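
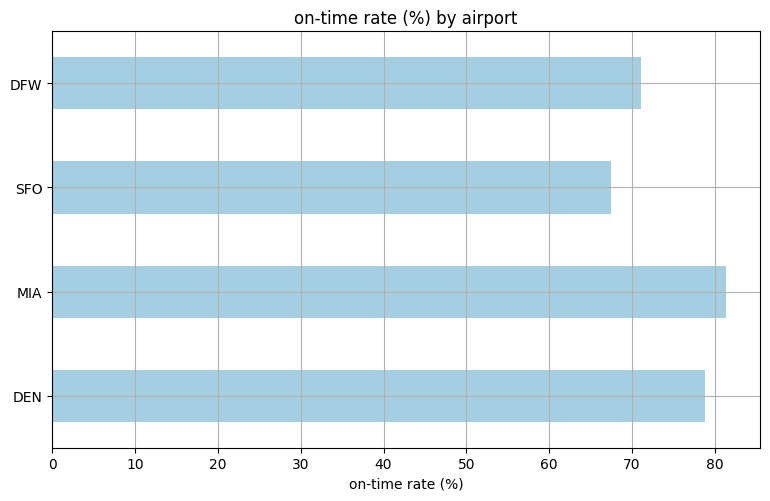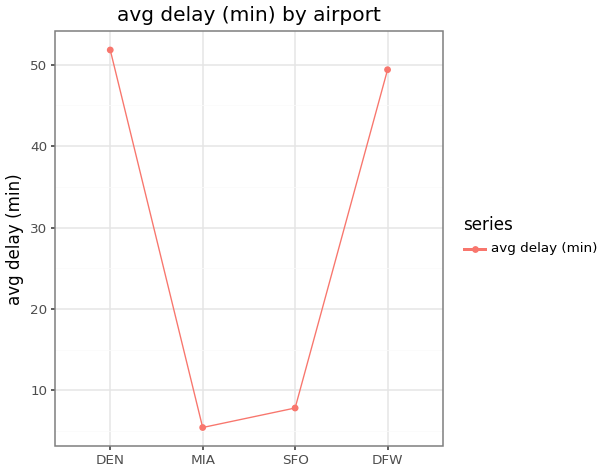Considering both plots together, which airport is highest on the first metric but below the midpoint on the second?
Chart 2 median avg delay (min) ≈ 30; below-median airports: MIA, SFO. Among those, MIA has the highest on-time rate (%) (≈ 80).

MIA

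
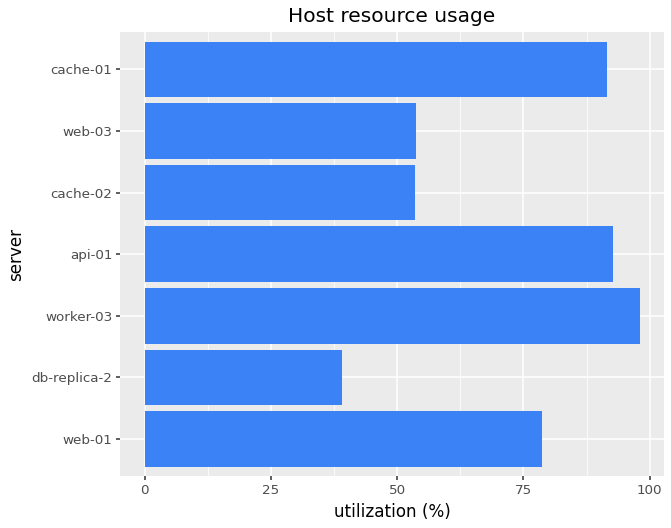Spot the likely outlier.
db-replica-2 ≈ 40; the rest sit between ≈ 50 and ≈ 100.

db-replica-2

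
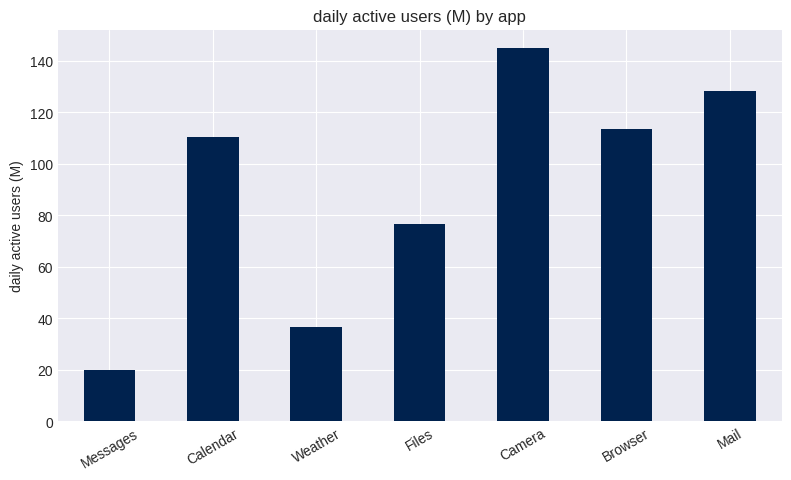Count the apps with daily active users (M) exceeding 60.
5

Above 60: Calendar, Files, Camera, Browser, Mail.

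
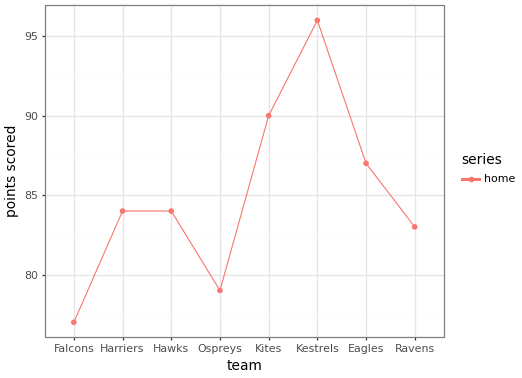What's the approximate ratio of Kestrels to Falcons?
Kestrels ≈ 96, Falcons ≈ 76; 96/76 ≈ 1.26.

≈ 1.26×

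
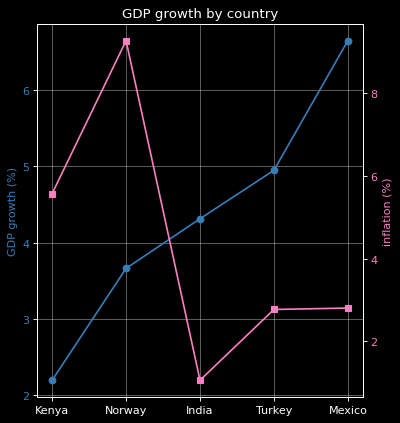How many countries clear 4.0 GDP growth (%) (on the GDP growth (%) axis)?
3

Above 4.0: India, Turkey, Mexico.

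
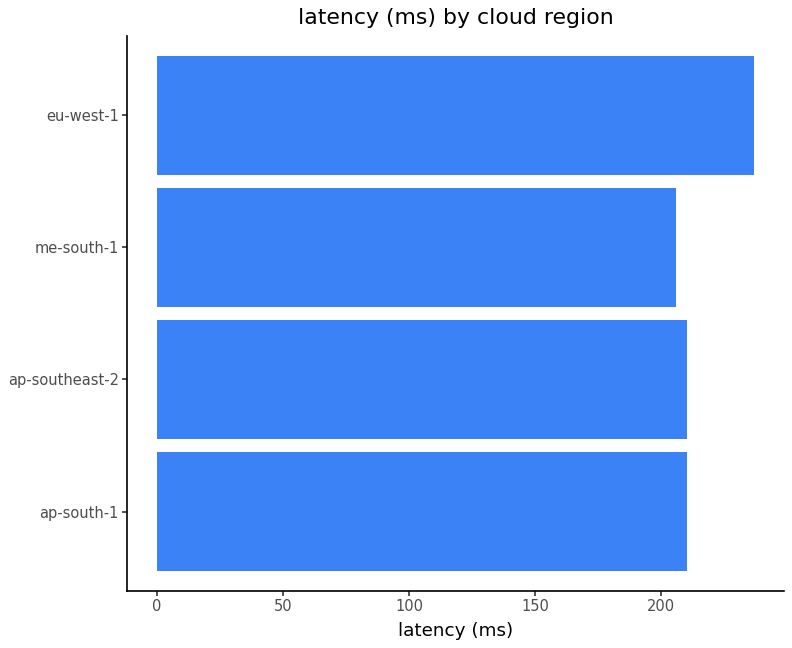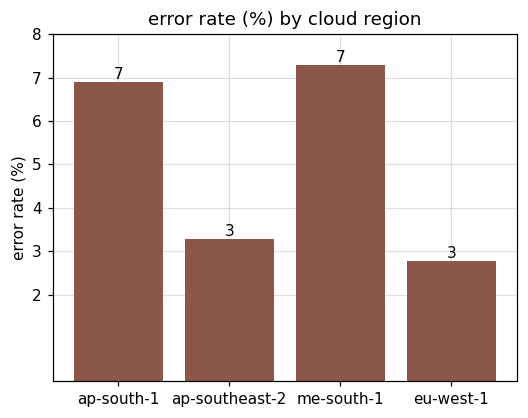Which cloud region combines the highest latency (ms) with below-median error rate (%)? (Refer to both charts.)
Chart 2 median error rate (%) ≈ 5; below-median cloud regions: ap-southeast-2, eu-west-1. Among those, eu-west-1 has the highest latency (ms) (≈ 225).

eu-west-1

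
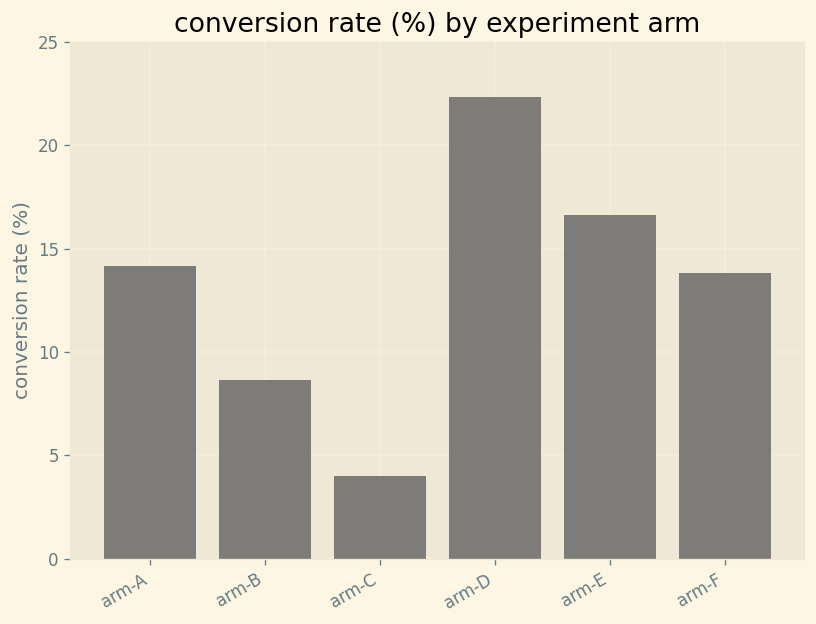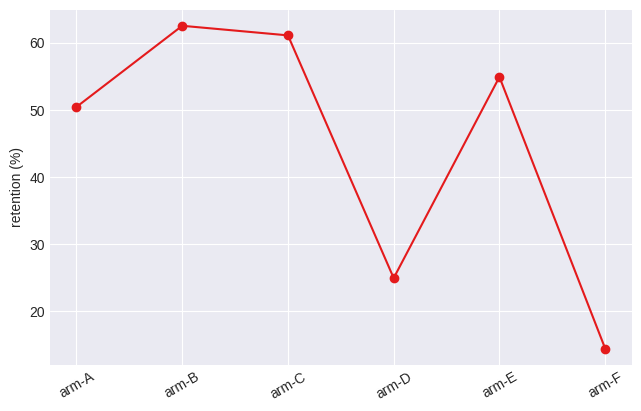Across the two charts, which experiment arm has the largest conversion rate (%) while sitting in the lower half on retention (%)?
Chart 2 median retention (%) ≈ 50; below-median experiment arms: arm-A, arm-D, arm-F. Among those, arm-D has the highest conversion rate (%) (≈ 20).

arm-D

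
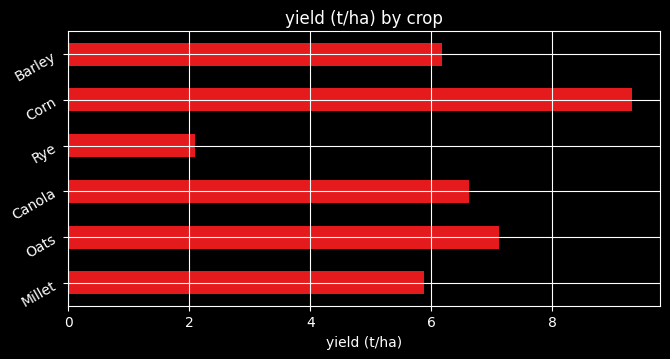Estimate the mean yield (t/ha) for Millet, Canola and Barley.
≈ 6

(6 + 7 + 6) / 3 ≈ 6.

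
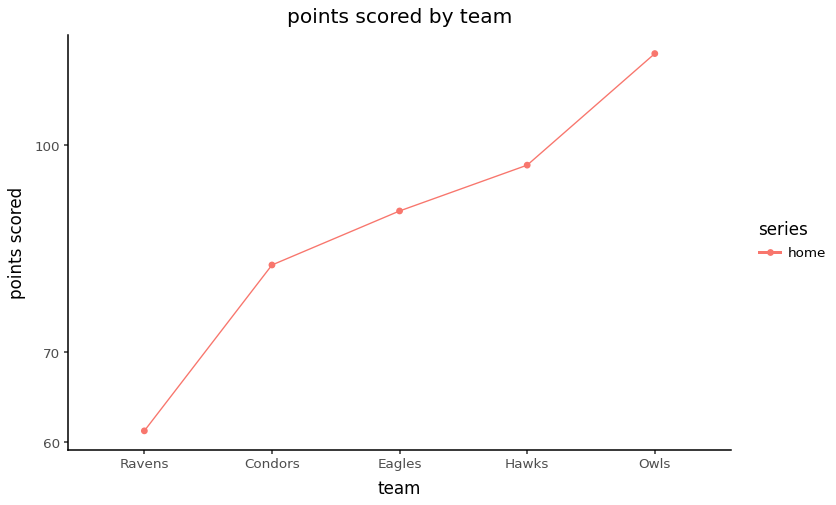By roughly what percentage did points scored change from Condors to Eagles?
Condors ≈ 80, Eagles ≈ 90; (90 − 80) / 80 ≈ +12.5%.

≈ +12.5%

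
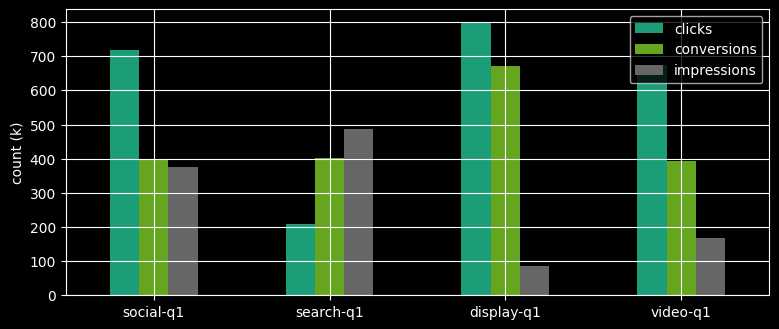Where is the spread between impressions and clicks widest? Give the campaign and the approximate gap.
display-q1, ≈ 700 k

display-q1: impressions ≈ 100, clicks ≈ 800 → gap ≈ 700. Next-largest (video-q1) is only ≈ 500.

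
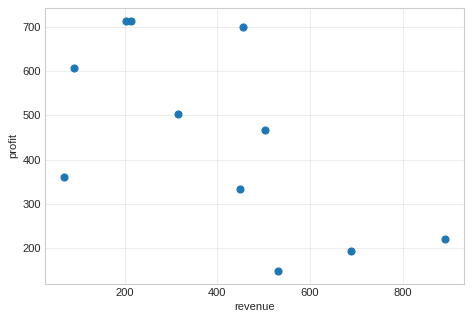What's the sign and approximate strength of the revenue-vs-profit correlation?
Points are negatively correlated; moderate (|r| ≈ 0.6).

negative, moderate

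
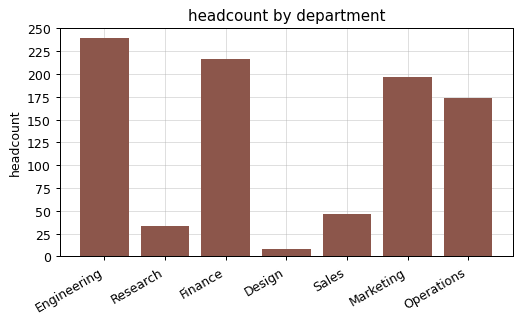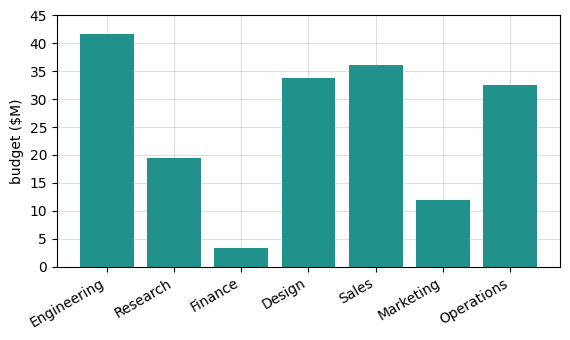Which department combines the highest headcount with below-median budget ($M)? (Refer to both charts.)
Finance

Chart 2 median budget ($M) ≈ 30; below-median departments: Research, Finance, Marketing. Among those, Finance has the highest headcount (≈ 225).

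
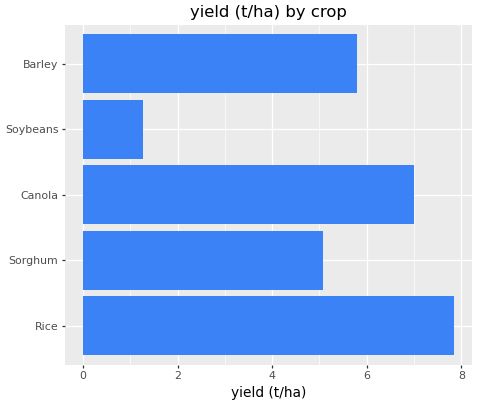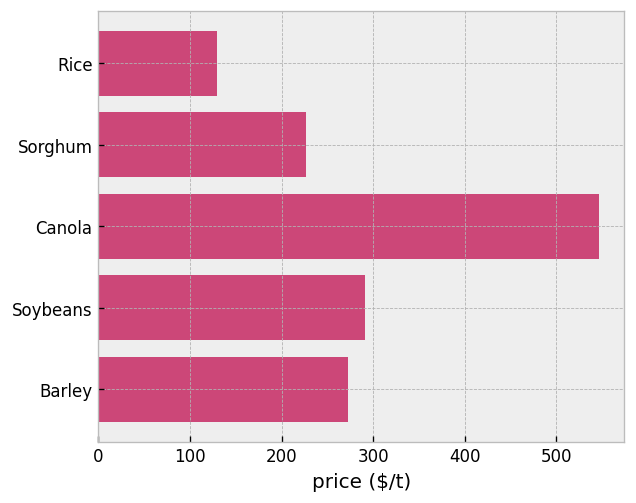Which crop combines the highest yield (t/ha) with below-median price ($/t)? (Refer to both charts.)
Rice

Chart 2 median price ($/t) ≈ 300; below-median crops: Rice, Sorghum. Among those, Rice has the highest yield (t/ha) (≈ 8).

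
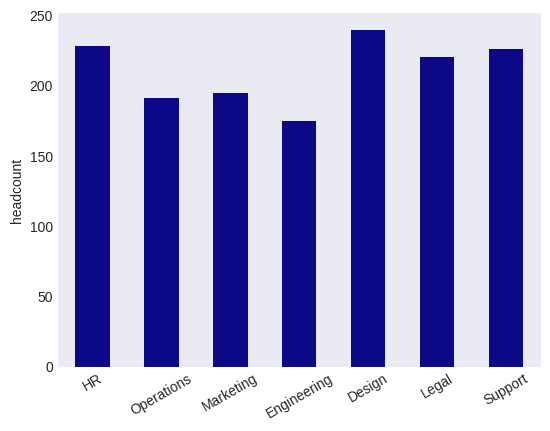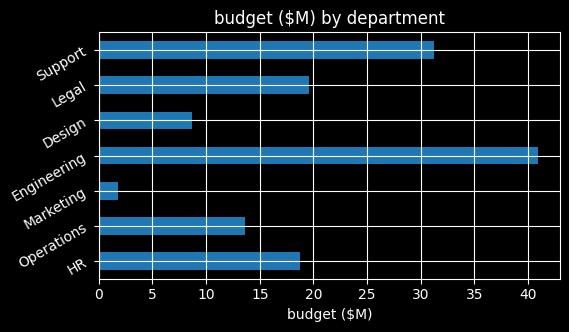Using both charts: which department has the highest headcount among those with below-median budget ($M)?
Chart 2 median budget ($M) ≈ 20; below-median departments: Operations, Marketing, Design. Among those, Design has the highest headcount (≈ 250).

Design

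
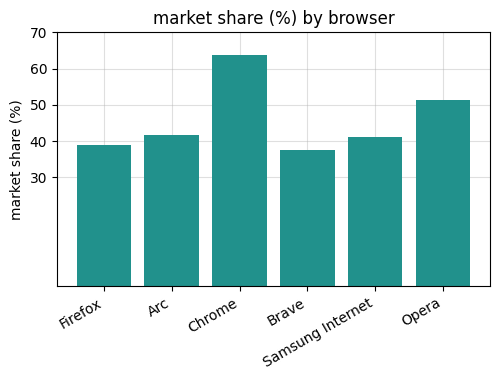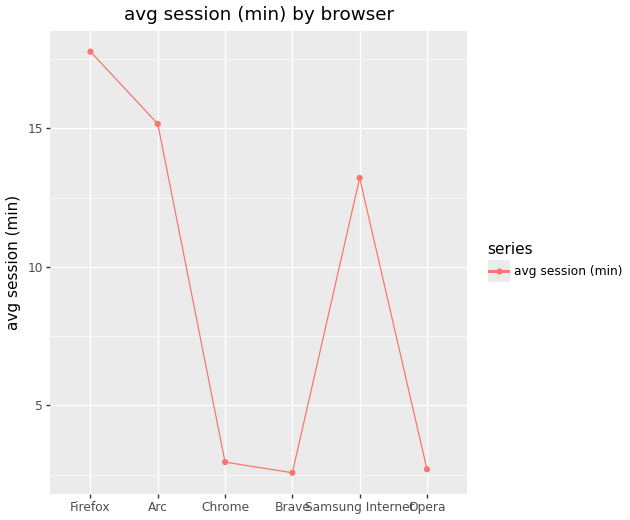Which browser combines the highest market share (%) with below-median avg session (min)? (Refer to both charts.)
Chrome

Chart 2 median avg session (min) ≈ 8; below-median browsers: Chrome, Brave, Opera. Among those, Chrome has the highest market share (%) (≈ 60).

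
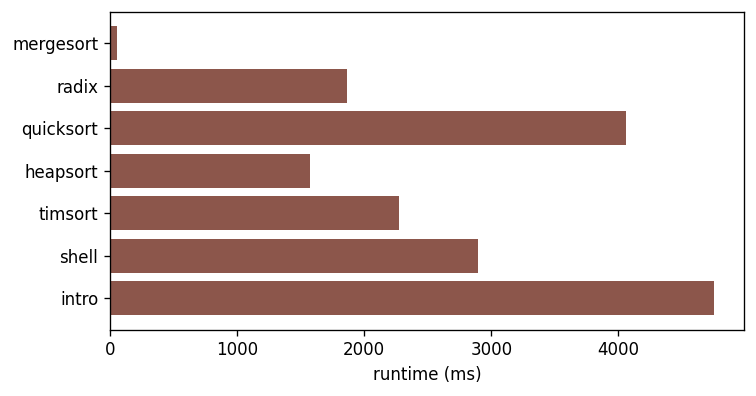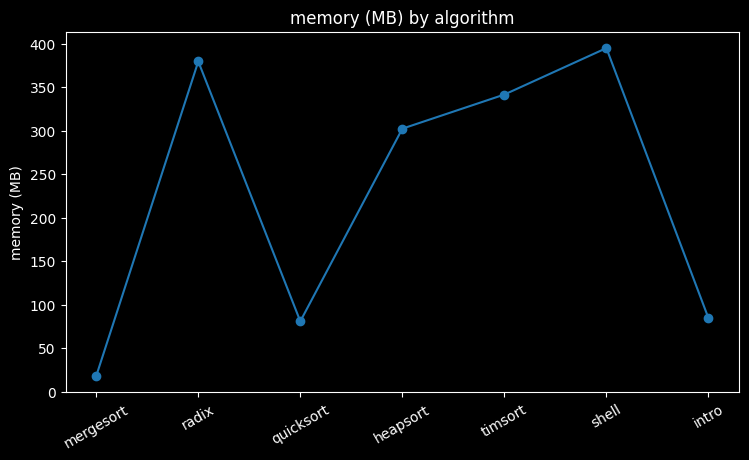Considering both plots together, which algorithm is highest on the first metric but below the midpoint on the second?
Chart 2 median memory (MB) ≈ 300; below-median algorithms: mergesort, quicksort, intro. Among those, intro has the highest runtime (ms) (≈ 4500).

intro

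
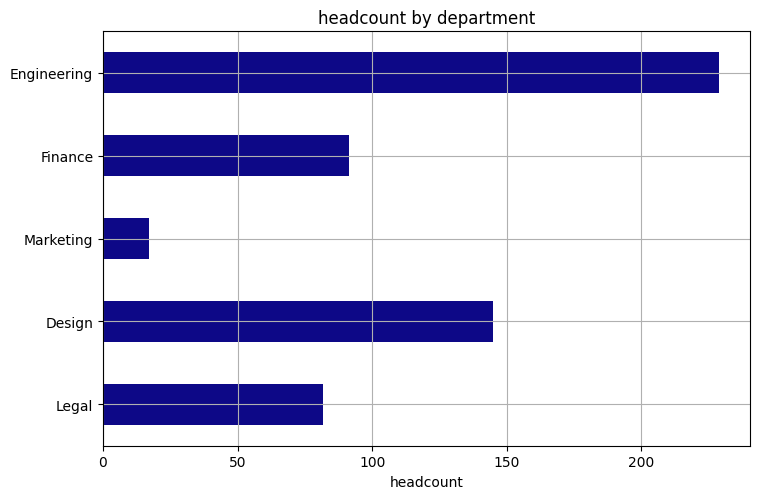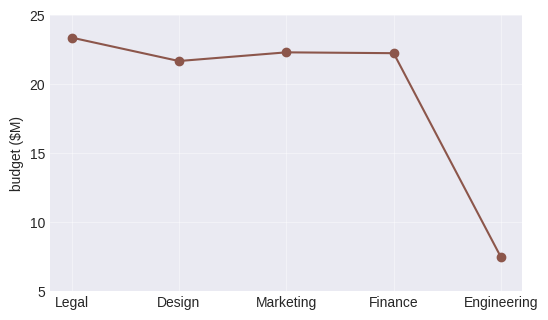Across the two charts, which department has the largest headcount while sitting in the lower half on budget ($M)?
Engineering

Chart 2 median budget ($M) ≈ 20; below-median departments: Design, Engineering. Among those, Engineering has the highest headcount (≈ 225).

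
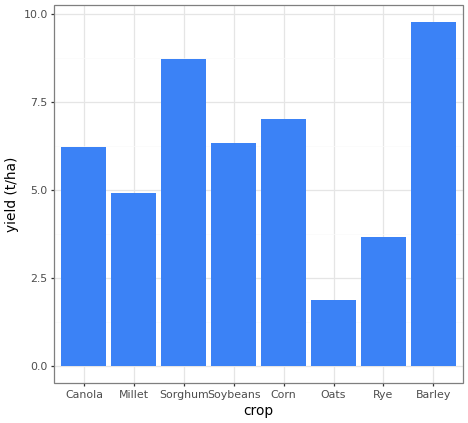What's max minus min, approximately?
Max Barley ≈ 10, min Oats ≈ 2; range ≈ 8.

≈ 8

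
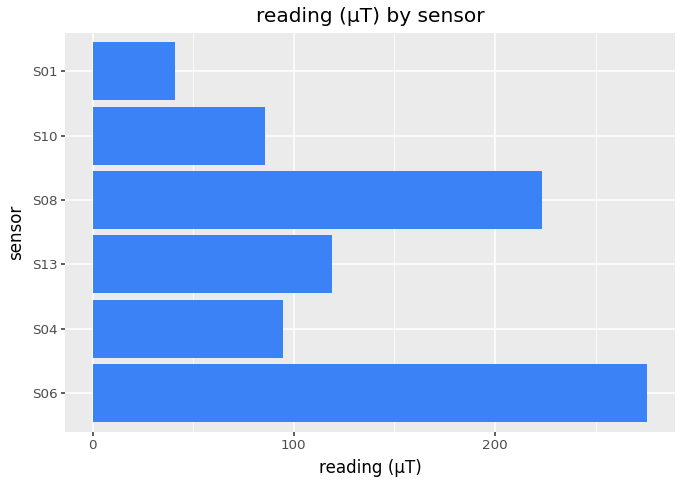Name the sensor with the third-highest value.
S13

Top 4: S06 ≈ 275, S08 ≈ 225, S13 ≈ 125, S04 ≈ 100.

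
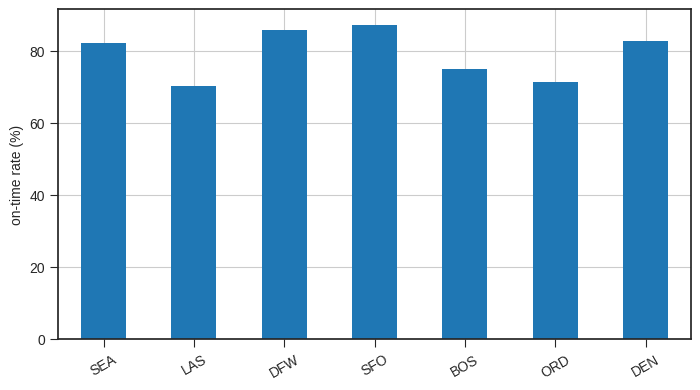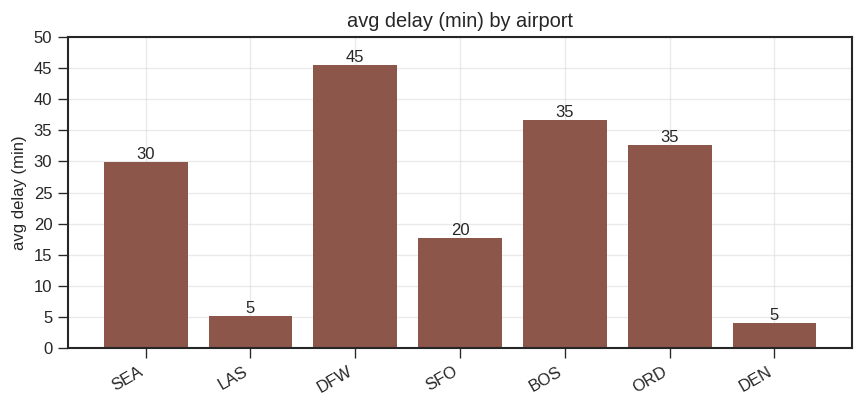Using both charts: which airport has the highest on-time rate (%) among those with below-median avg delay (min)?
Chart 2 median avg delay (min) ≈ 30; below-median airports: LAS, SFO, DEN. Among those, SFO has the highest on-time rate (%) (≈ 90).

SFO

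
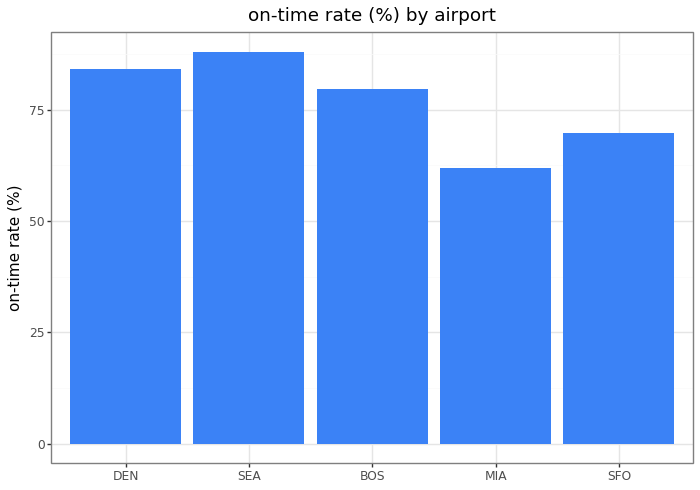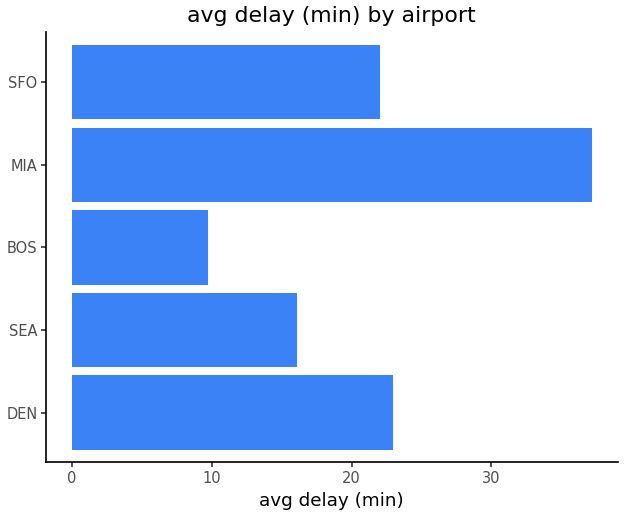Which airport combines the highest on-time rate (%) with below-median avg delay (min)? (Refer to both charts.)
Chart 2 median avg delay (min) ≈ 20; below-median airports: SEA, BOS. Among those, SEA has the highest on-time rate (%) (≈ 90).

SEA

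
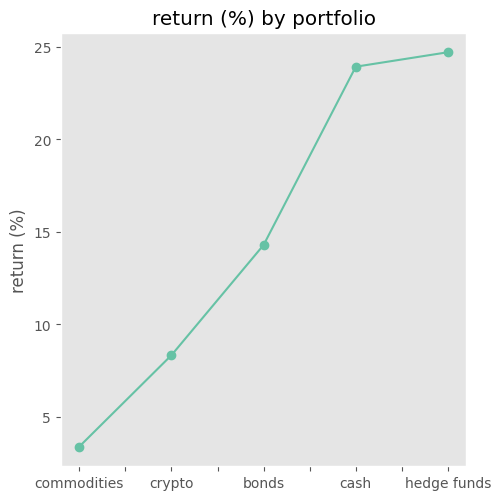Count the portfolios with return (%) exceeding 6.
Above 6: crypto, bonds, cash, hedge funds.

4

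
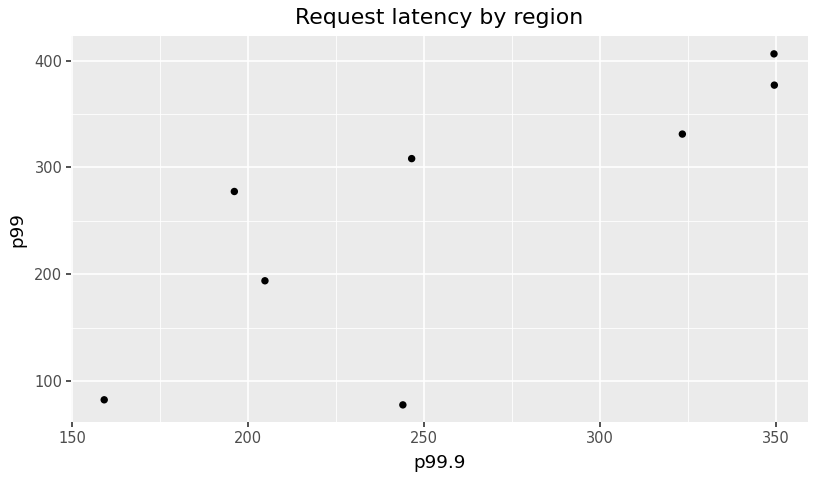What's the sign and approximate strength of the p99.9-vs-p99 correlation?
Points are positively correlated; strong (|r| ≈ 0.8).

positive, strong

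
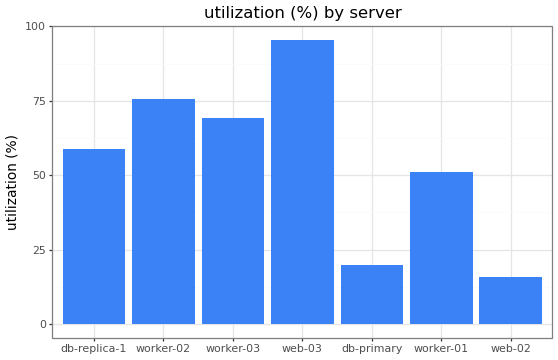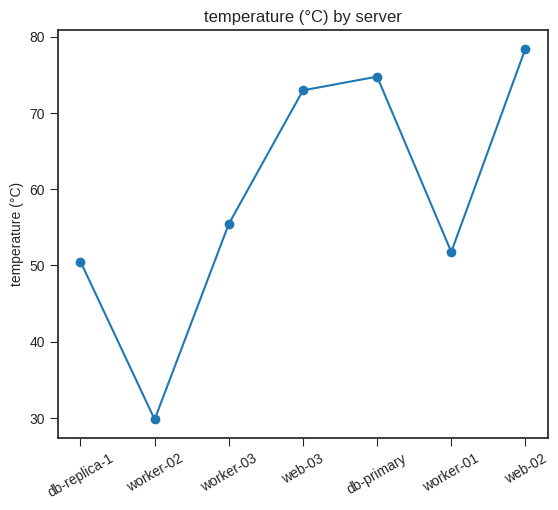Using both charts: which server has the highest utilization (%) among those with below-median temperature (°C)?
worker-02

Chart 2 median temperature (°C) ≈ 60; below-median servers: db-replica-1, worker-02, worker-01. Among those, worker-02 has the highest utilization (%) (≈ 80).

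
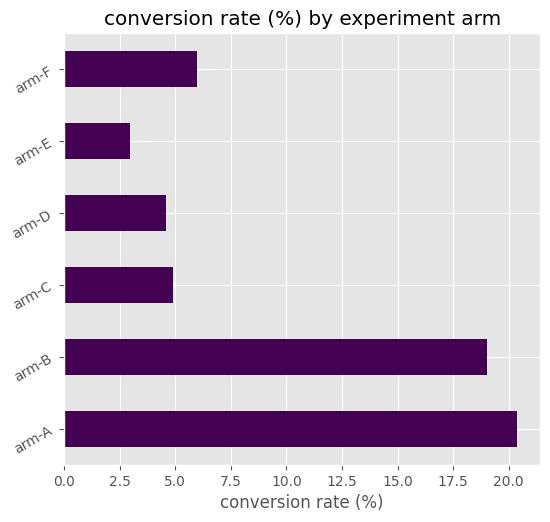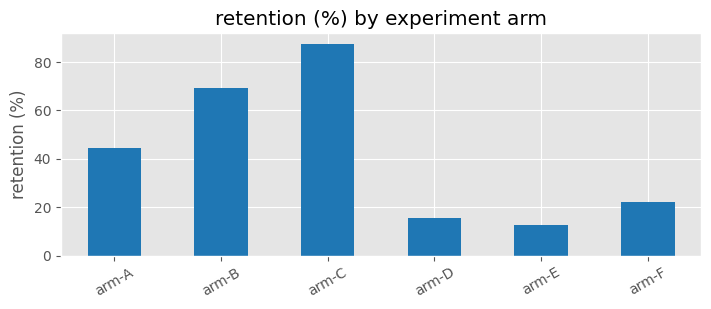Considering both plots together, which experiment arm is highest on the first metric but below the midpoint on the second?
arm-F

Chart 2 median retention (%) ≈ 30; below-median experiment arms: arm-D, arm-E, arm-F. Among those, arm-F has the highest conversion rate (%) (≈ 6).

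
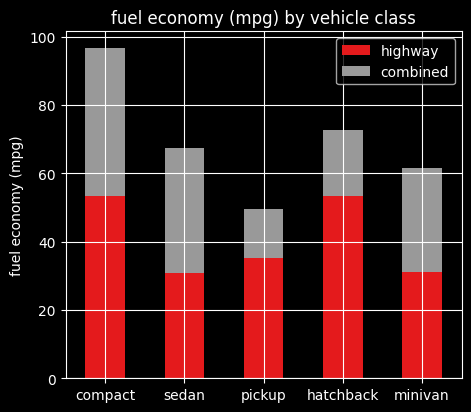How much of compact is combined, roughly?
≈ 50

combined top ≈ 100, bottom ≈ 50; segment ≈ 50.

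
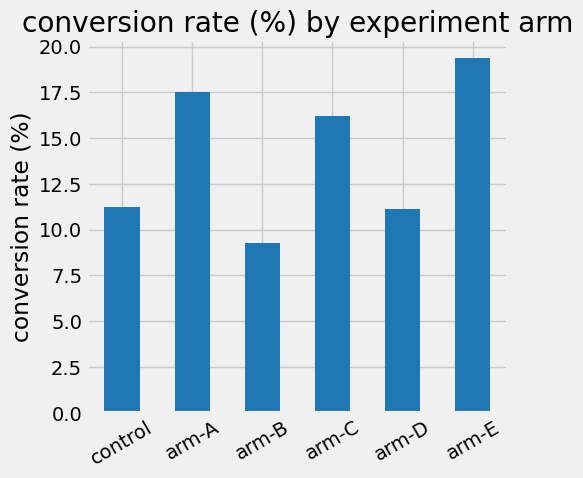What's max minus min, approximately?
Max arm-E ≈ 20, min arm-B ≈ 10; range ≈ 10.

≈ 10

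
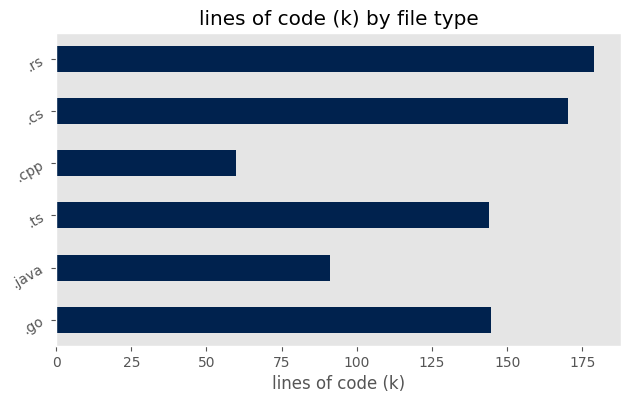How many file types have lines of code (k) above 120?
Above 120: .go, .ts, .cs, .rs.

4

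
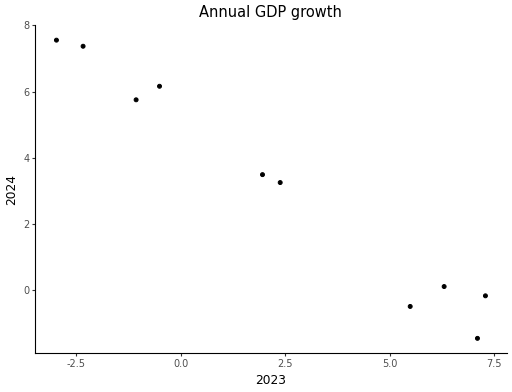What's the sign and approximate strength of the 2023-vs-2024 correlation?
negative, strong

Points are negatively correlated; strong (|r| ≈ 1.0).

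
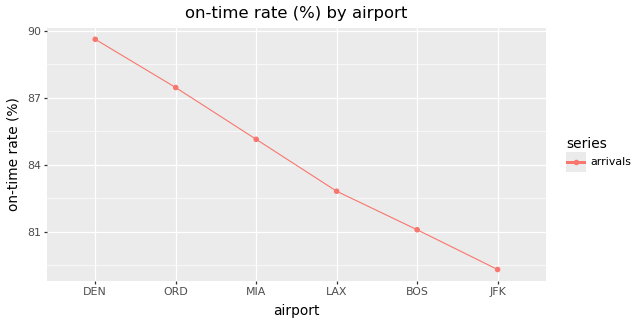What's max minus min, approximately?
≈ 11

Max DEN ≈ 90, min JFK ≈ 79; range ≈ 11.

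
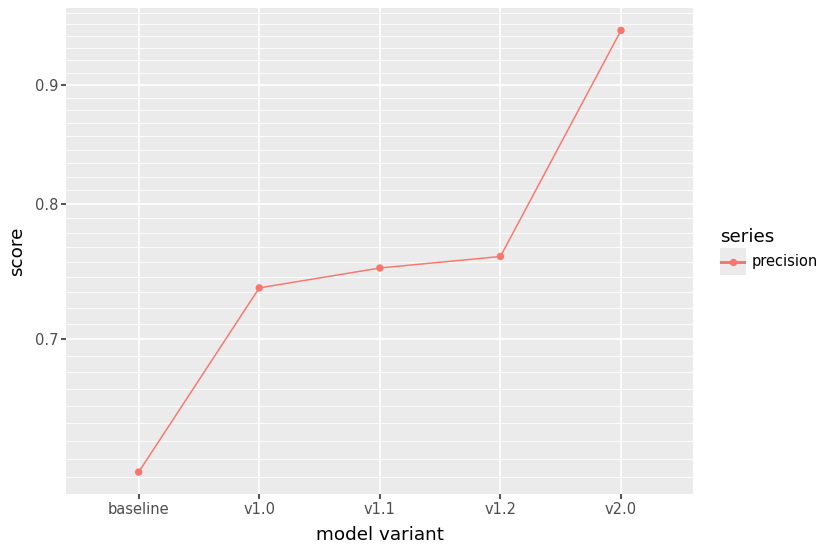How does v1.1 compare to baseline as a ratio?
≈ 1.25×

v1.1 ≈ 0.75, baseline ≈ 0.60; 0.75/0.60 ≈ 1.25.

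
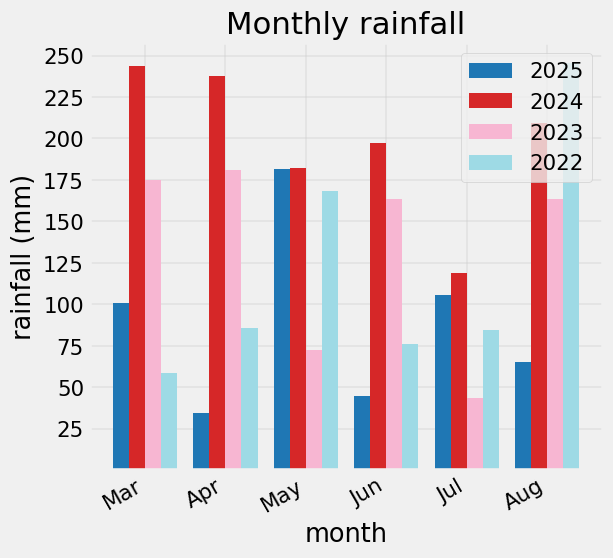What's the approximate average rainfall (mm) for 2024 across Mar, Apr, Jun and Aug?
≈ 225

(250 + 250 + 200 + 200) / 4 ≈ 225.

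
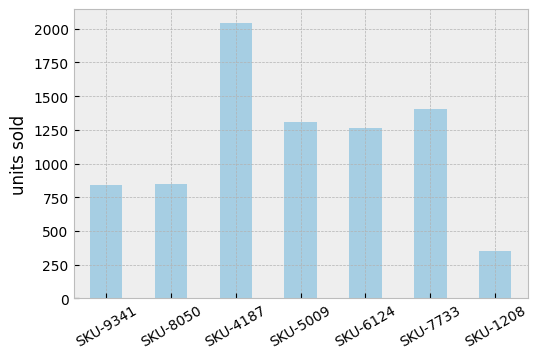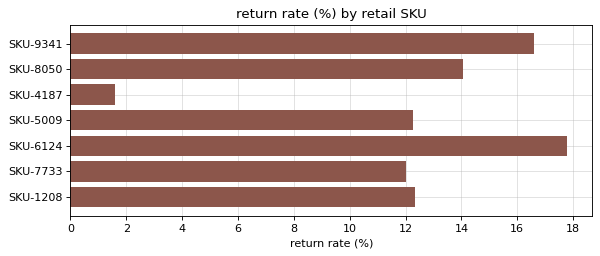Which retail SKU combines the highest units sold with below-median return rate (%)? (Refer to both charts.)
Chart 2 median return rate (%) ≈ 12; below-median retail SKUs: SKU-4187, SKU-5009, SKU-7733. Among those, SKU-4187 has the highest units sold (≈ 2000).

SKU-4187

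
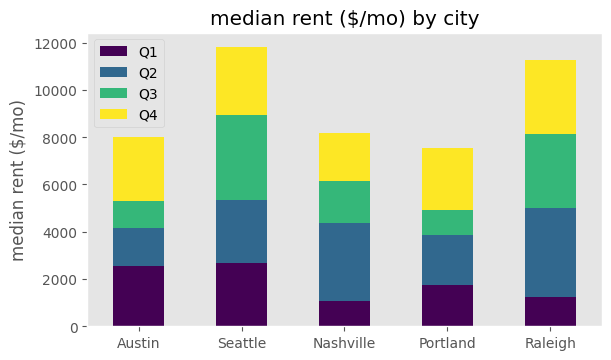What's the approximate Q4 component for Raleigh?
Q4 top ≈ 11000, bottom ≈ 8000; segment ≈ 3000.

≈ 3000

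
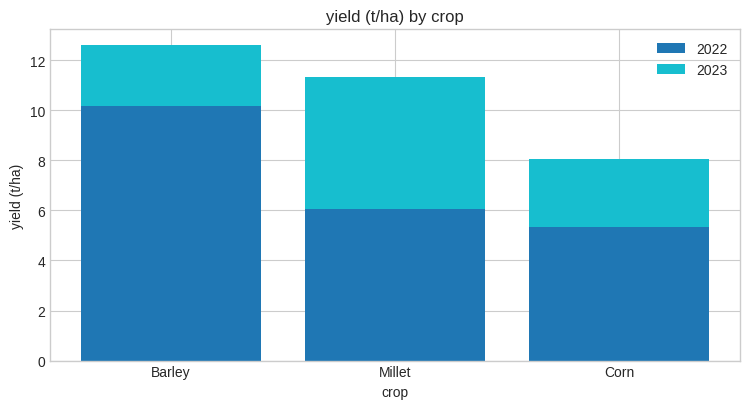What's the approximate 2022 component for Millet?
≈ 6

2022 top ≈ 6, bottom ≈ 0; segment ≈ 6.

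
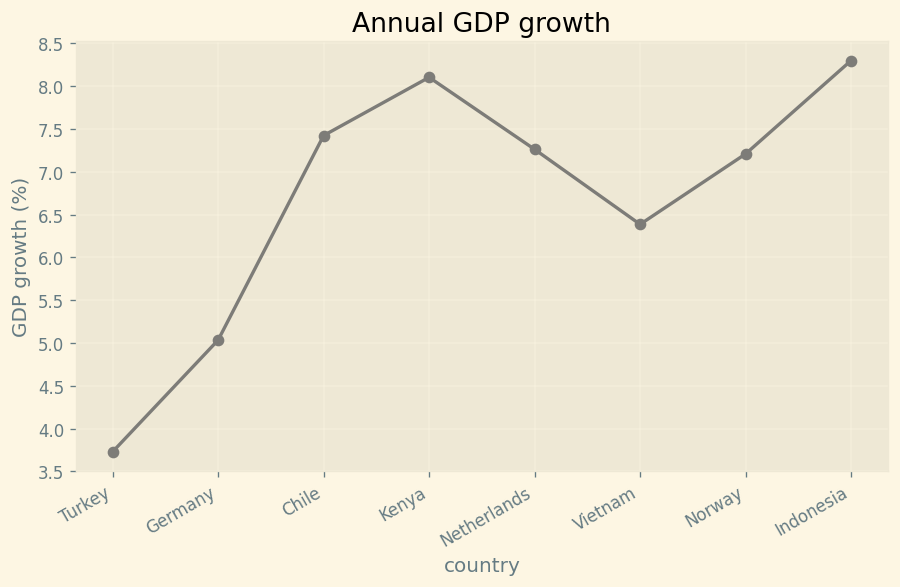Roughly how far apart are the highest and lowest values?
≈ 5.0

Max Indonesia ≈ 8.5, min Turkey ≈ 3.5; range ≈ 5.0.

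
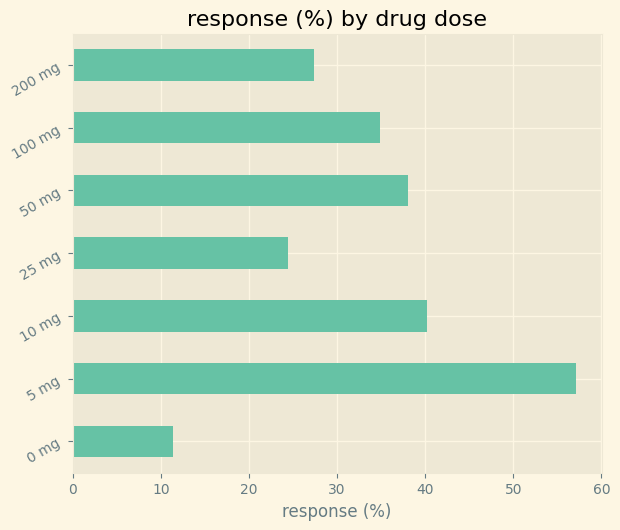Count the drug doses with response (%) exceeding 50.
1

Above 50: 5 mg.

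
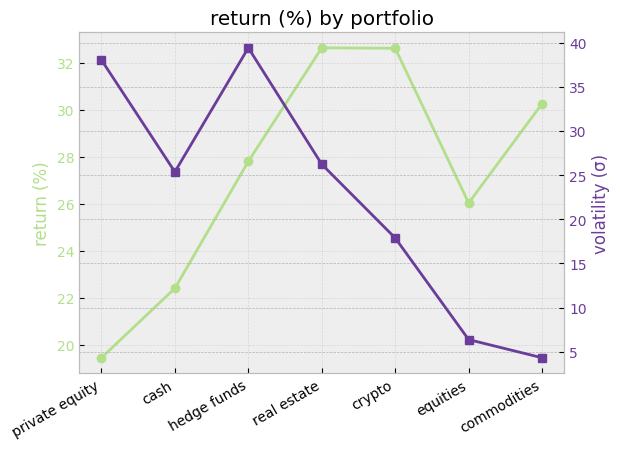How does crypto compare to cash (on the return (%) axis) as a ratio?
≈ 1.45×

crypto ≈ 32, cash ≈ 22; 32/22 ≈ 1.45.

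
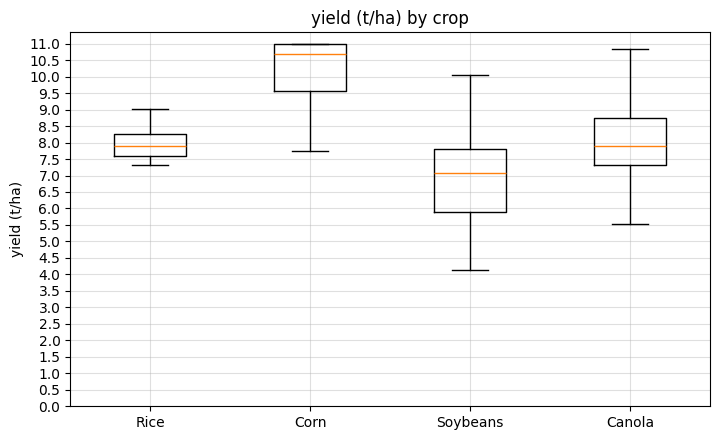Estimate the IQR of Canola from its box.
Q3 ≈ 9.0, Q1 ≈ 7.5; IQR ≈ 1.5.

≈ 1.5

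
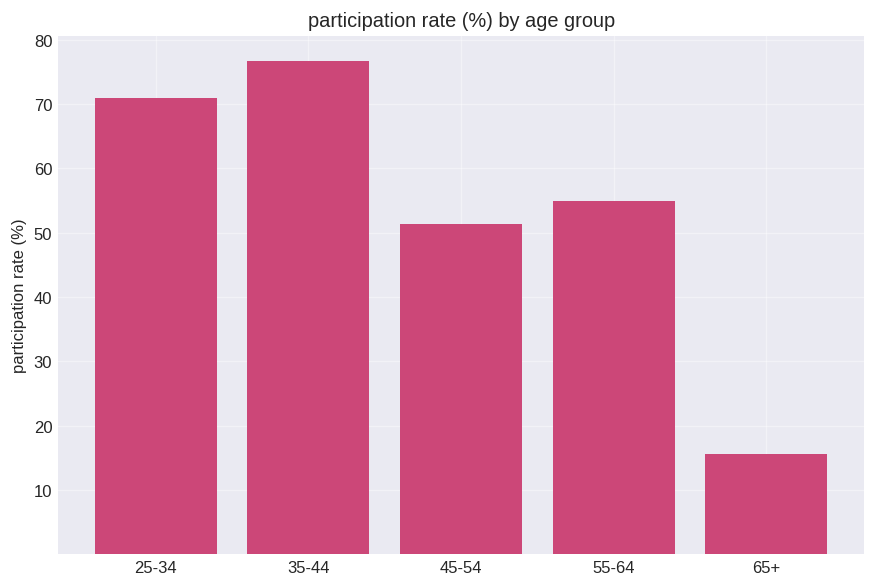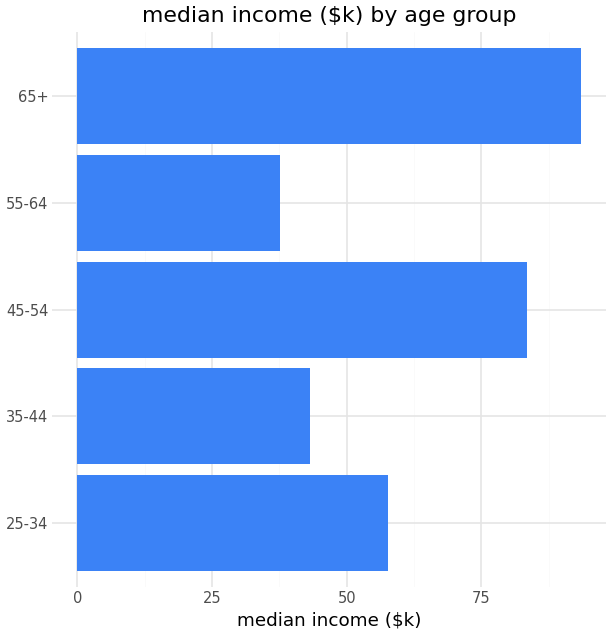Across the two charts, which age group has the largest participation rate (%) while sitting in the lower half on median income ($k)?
Chart 2 median median income ($k) ≈ 60; below-median age groups: 35-44, 55-64. Among those, 35-44 has the highest participation rate (%) (≈ 80).

35-44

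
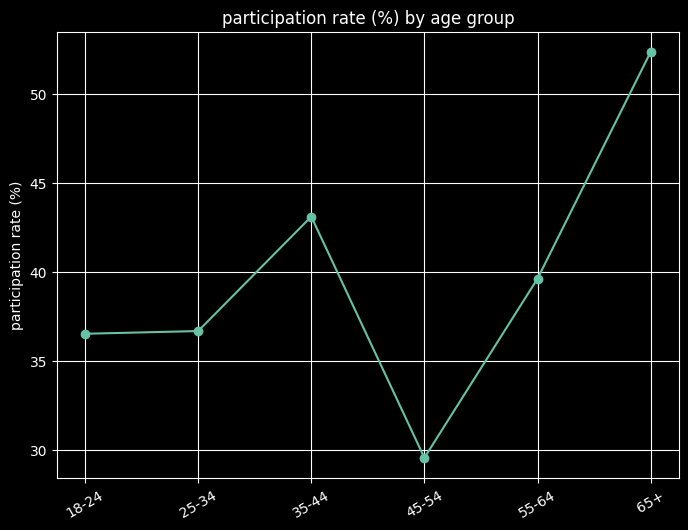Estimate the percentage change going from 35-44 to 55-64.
≈ -9.1%

35-44 ≈ 44, 55-64 ≈ 40; (40 − 44) / 44 ≈ -9.1%.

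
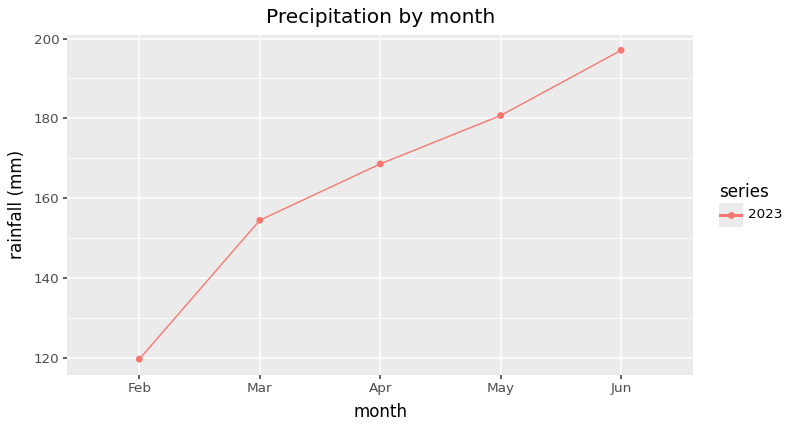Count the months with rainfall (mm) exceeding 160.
3

Above 160: Apr, May, Jun.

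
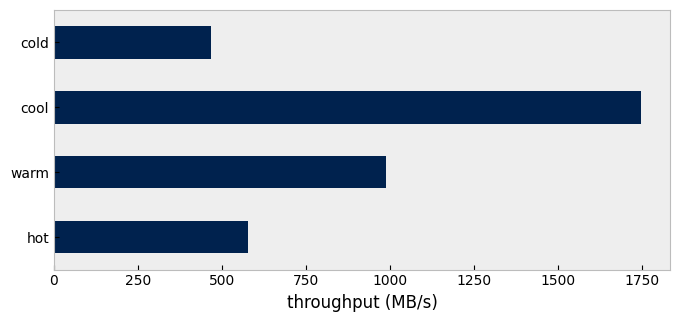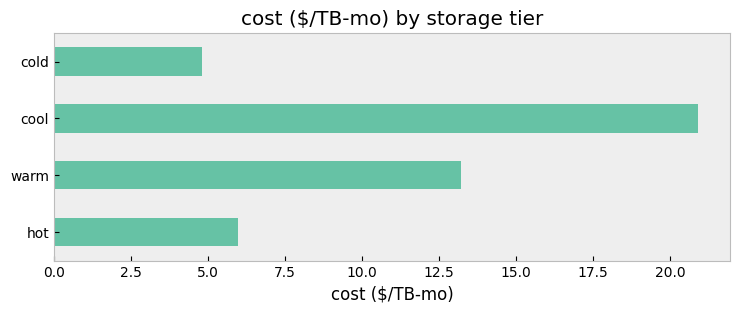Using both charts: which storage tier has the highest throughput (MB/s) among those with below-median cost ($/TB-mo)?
hot

Chart 2 median cost ($/TB-mo) ≈ 10; below-median storage tiers: hot, cold. Among those, hot has the highest throughput (MB/s) (≈ 600).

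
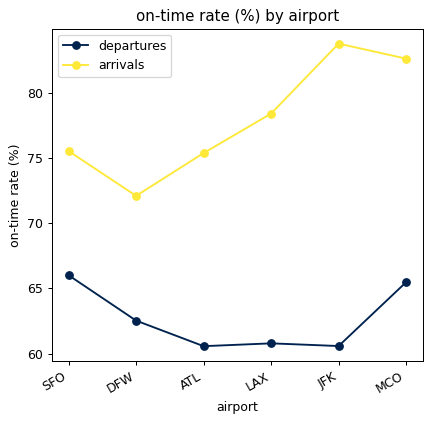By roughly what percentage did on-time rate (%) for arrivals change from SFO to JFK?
≈ +10.5%

SFO ≈ 76, JFK ≈ 84; (84 − 76) / 76 ≈ +10.5%.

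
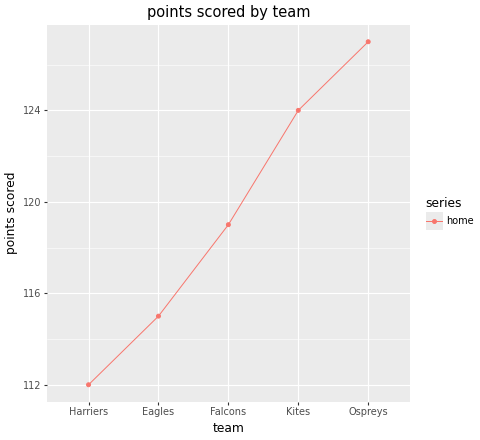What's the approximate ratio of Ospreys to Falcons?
Ospreys ≈ 128, Falcons ≈ 120; 128/120 ≈ 1.07.

≈ 1.07×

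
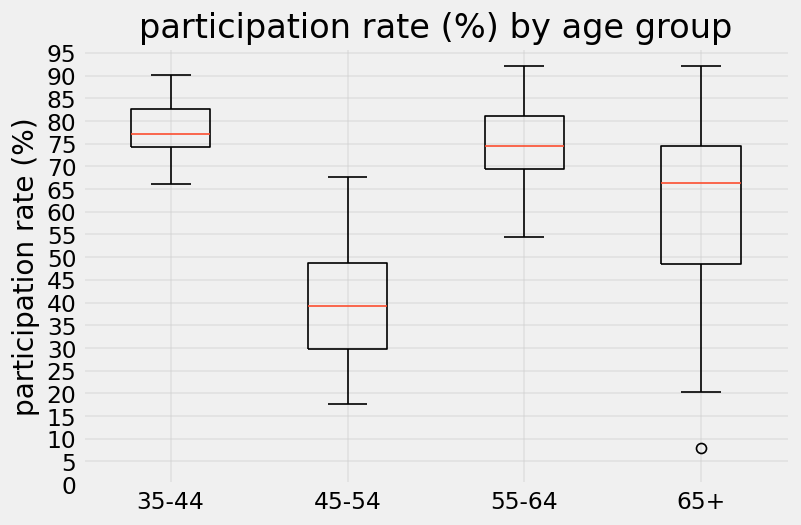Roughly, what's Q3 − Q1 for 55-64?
≈ 10

Q3 ≈ 80, Q1 ≈ 70; IQR ≈ 10.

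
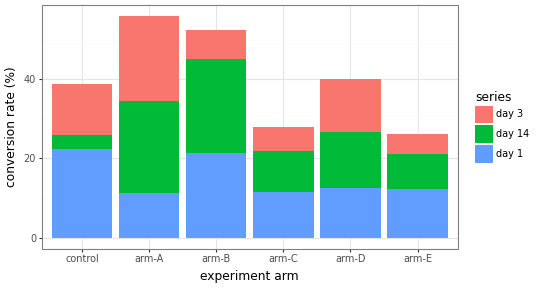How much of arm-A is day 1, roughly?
day 1 top ≈ 10, bottom ≈ 0; segment ≈ 10.

≈ 10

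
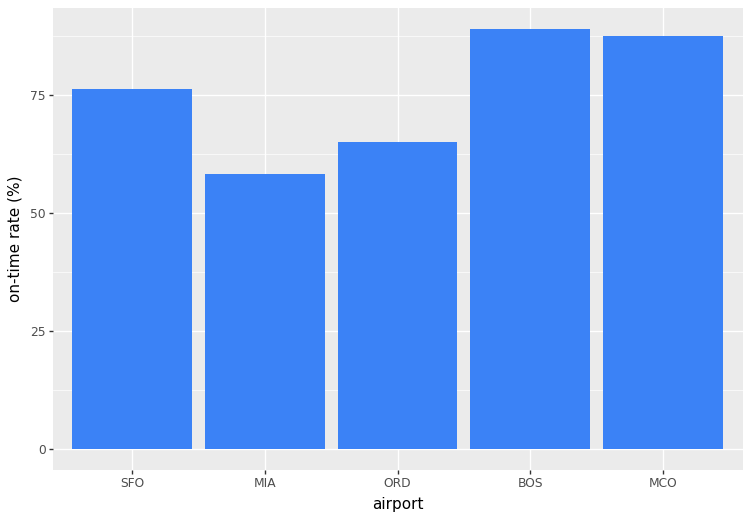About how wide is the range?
≈ 30

Max BOS ≈ 90, min MIA ≈ 60; range ≈ 30.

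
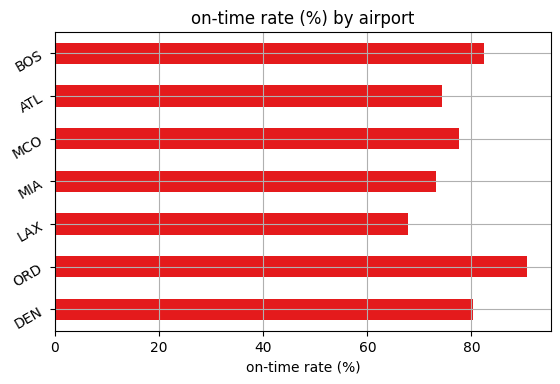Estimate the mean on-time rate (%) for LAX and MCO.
≈ 75

(70 + 80) / 2 ≈ 75.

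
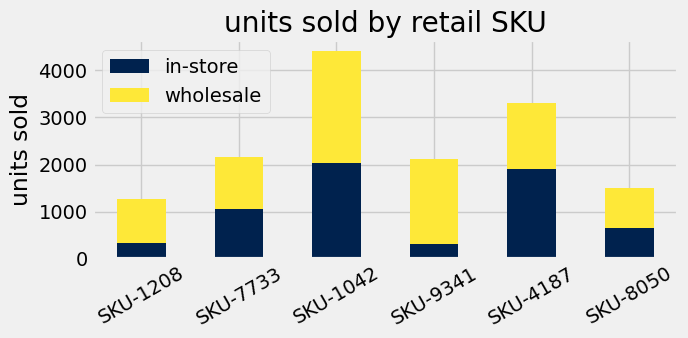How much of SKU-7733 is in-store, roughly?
in-store top ≈ 1000, bottom ≈ 0; segment ≈ 1000.

≈ 1000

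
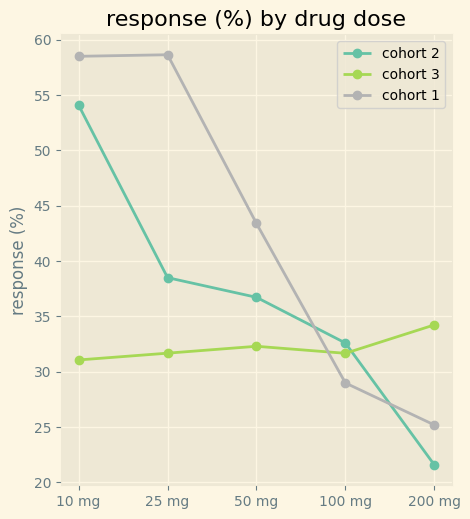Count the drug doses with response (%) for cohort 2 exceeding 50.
Above 50: 10 mg.

1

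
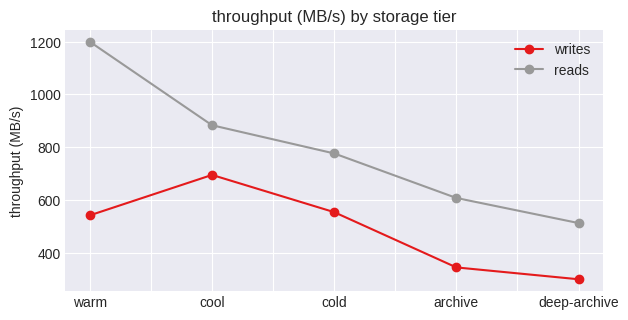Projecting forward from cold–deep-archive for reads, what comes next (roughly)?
≈ 350

Last three: 800, 600, 500 → slope ≈ -150/step → next ≈ 350.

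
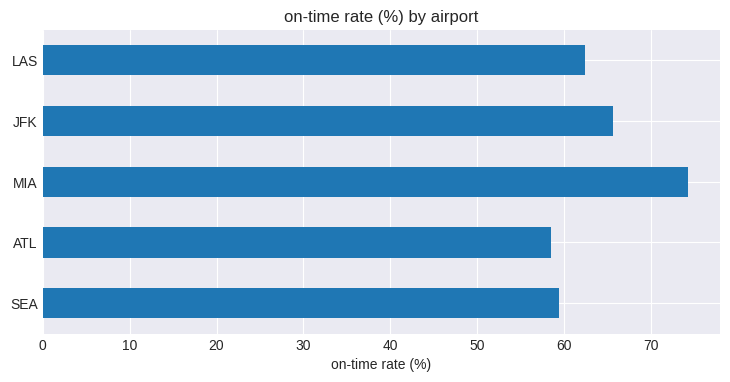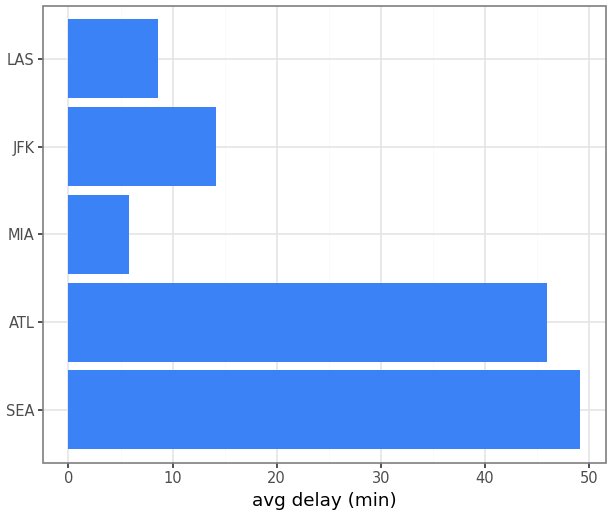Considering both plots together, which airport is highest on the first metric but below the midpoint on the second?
Chart 2 median avg delay (min) ≈ 15; below-median airports: MIA, LAS. Among those, MIA has the highest on-time rate (%) (≈ 70).

MIA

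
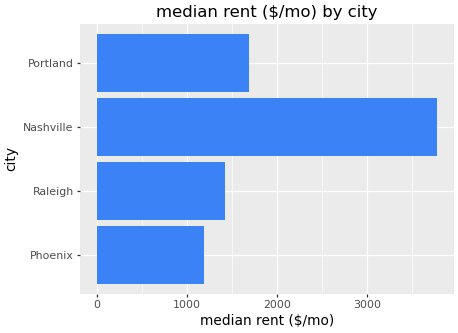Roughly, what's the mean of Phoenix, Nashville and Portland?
(1000 + 4000 + 1500) / 3 ≈ 2167.

≈ 2167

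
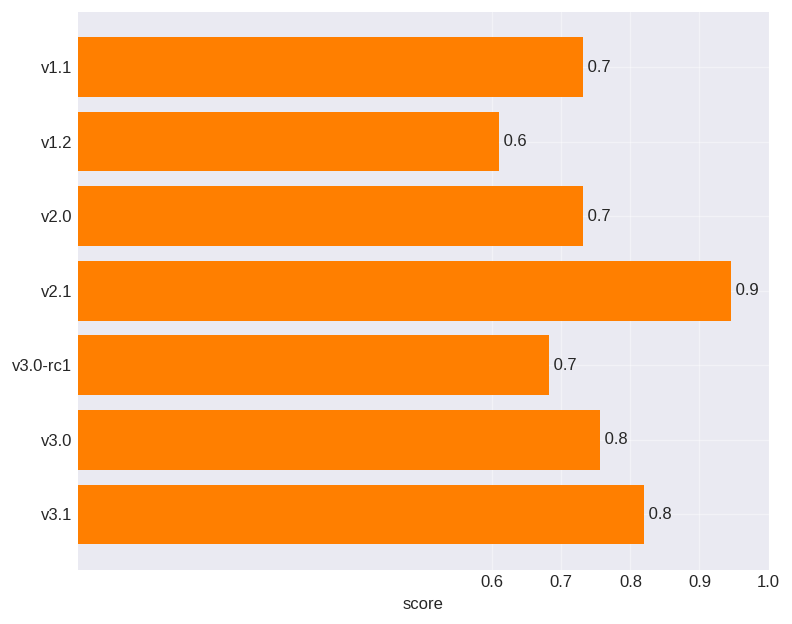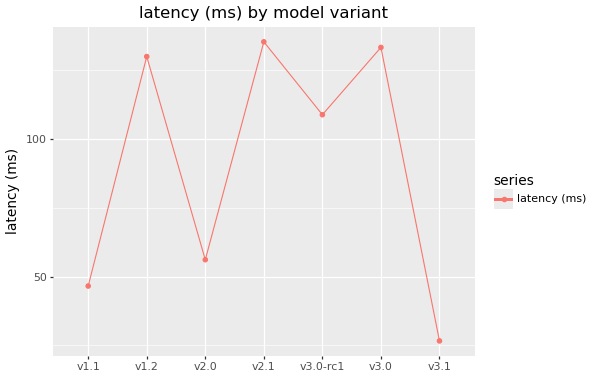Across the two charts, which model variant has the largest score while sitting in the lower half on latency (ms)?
Chart 2 median latency (ms) ≈ 100; below-median model variants: v1.1, v2.0, v3.1. Among those, v3.1 has the highest score (≈ 0.8).

v3.1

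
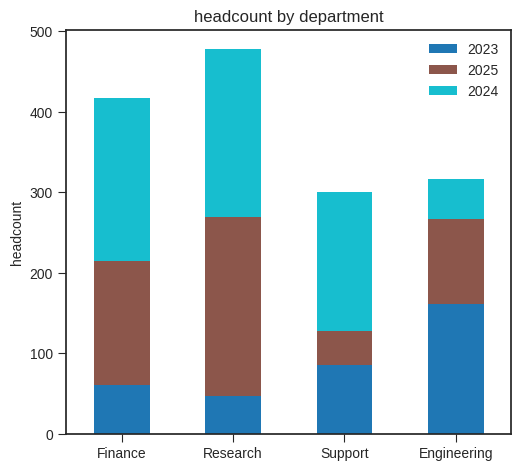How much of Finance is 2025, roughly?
≈ 150

2025 top ≈ 200, bottom ≈ 50; segment ≈ 150.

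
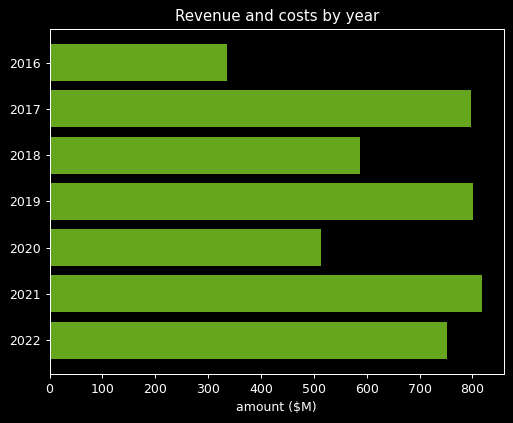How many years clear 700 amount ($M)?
Above 700: 2017, 2019, 2021, 2022.

4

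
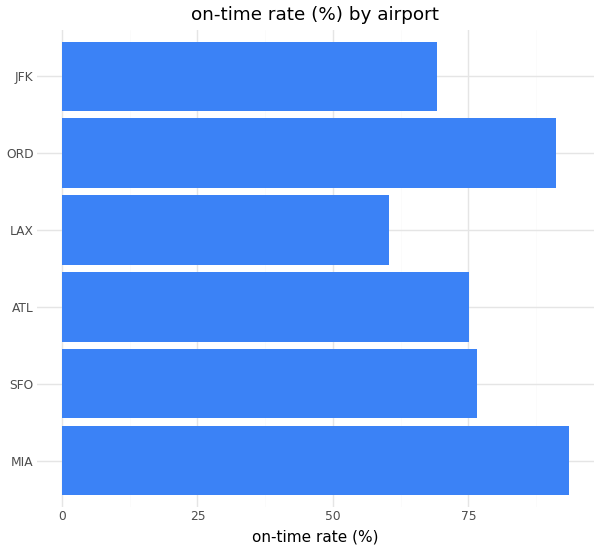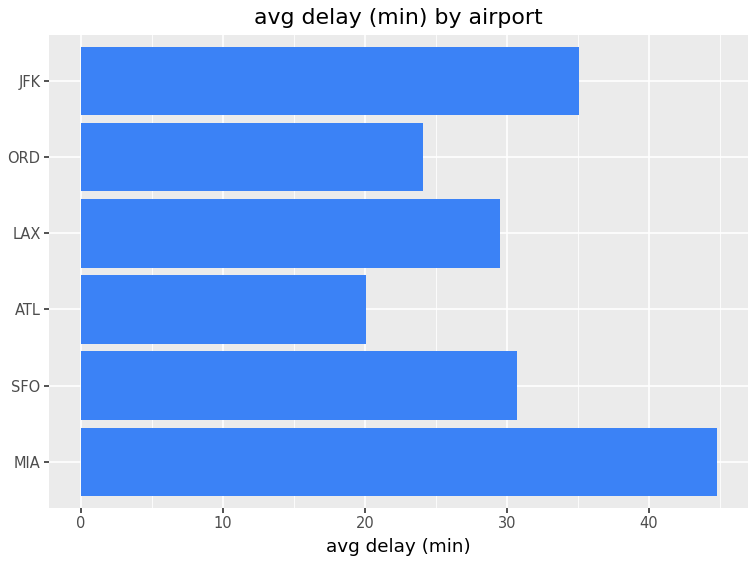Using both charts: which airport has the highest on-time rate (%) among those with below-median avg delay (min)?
Chart 2 median avg delay (min) ≈ 30; below-median airports: ATL, LAX, ORD. Among those, ORD has the highest on-time rate (%) (≈ 90).

ORD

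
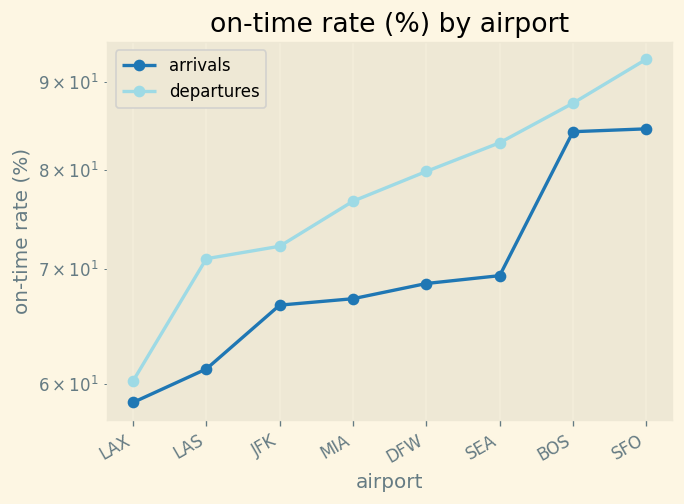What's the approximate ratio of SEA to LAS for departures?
SEA ≈ 85, LAS ≈ 70; 85/70 ≈ 1.21.

≈ 1.21×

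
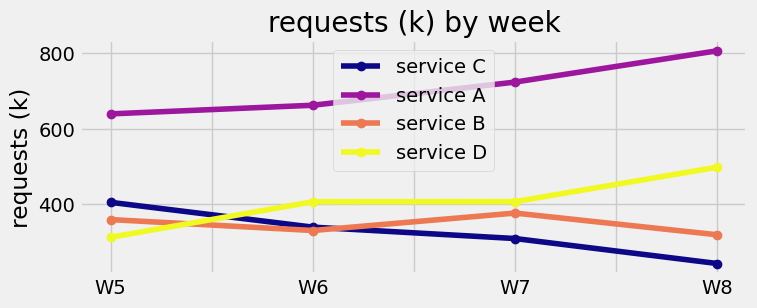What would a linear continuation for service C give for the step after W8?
Last three: 350, 300, 250 → slope ≈ -50/step → next ≈ 200.

≈ 200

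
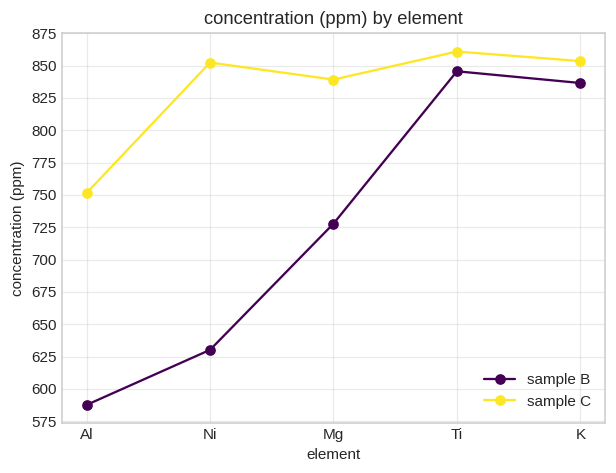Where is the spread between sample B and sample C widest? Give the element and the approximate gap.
Ni, ≈ 225 ppm

Ni: sample B ≈ 625, sample C ≈ 850 → gap ≈ 225. Next-largest (Al) is only ≈ 150.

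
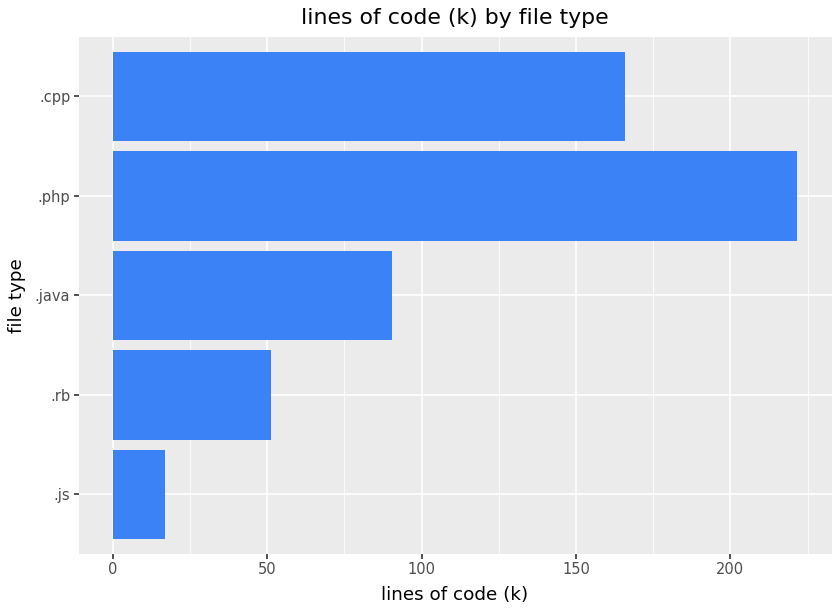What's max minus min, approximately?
Max .php ≈ 220, min .js ≈ 20; range ≈ 200.

≈ 200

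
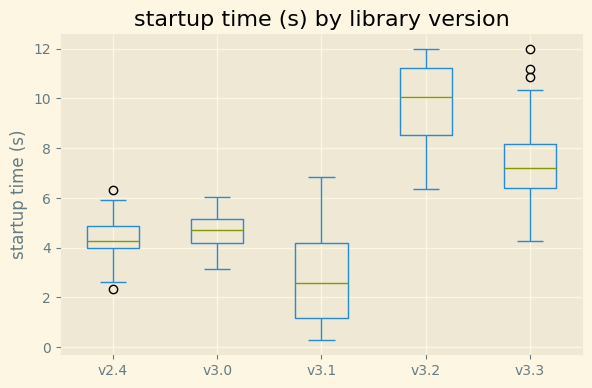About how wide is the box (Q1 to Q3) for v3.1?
≈ 3

Q3 ≈ 4, Q1 ≈ 1; IQR ≈ 3.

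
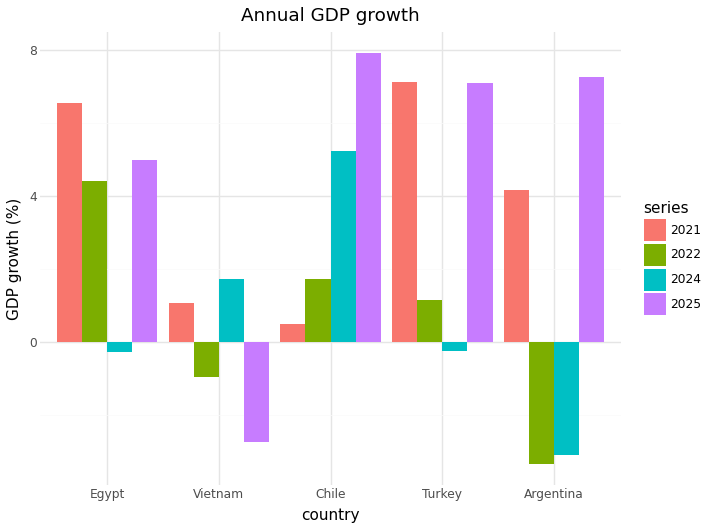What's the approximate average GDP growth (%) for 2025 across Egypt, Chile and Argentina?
(5 + 8 + 7) / 3 ≈ 7.

≈ 7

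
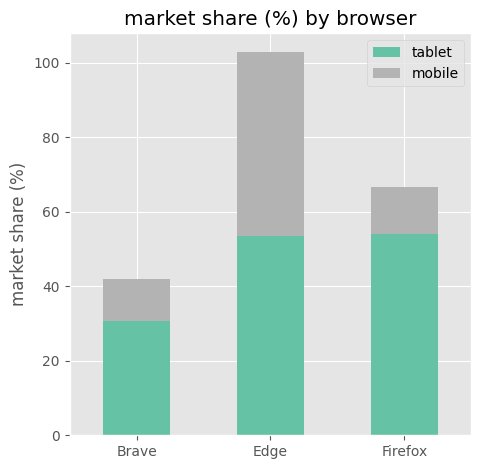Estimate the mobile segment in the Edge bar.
≈ 50

mobile top ≈ 100, bottom ≈ 50; segment ≈ 50.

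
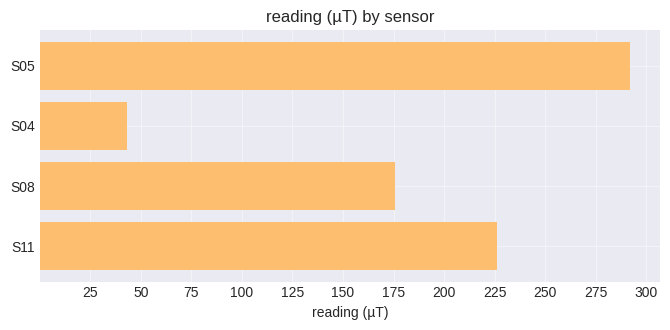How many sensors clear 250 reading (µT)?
Above 250: S05.

1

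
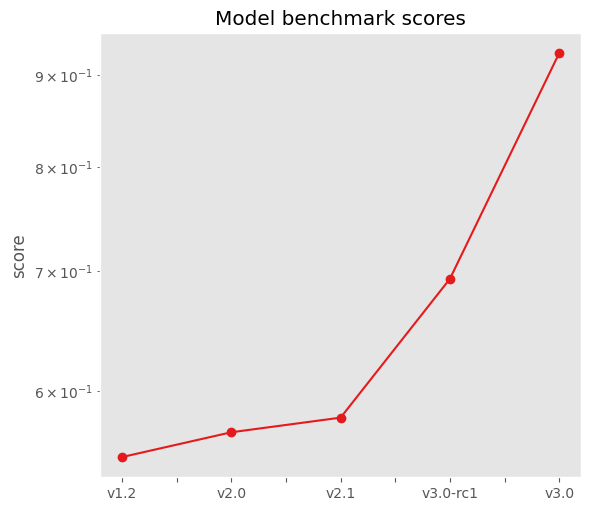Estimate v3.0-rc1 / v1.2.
v3.0-rc1 ≈ 0.70, v1.2 ≈ 0.55; 0.70/0.55 ≈ 1.27.

≈ 1.27×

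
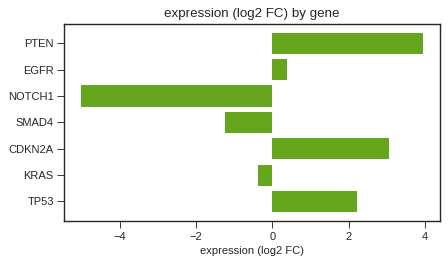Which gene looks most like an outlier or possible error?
NOTCH1 ≈ -5; the rest sit between ≈ -1 and ≈ 4.

NOTCH1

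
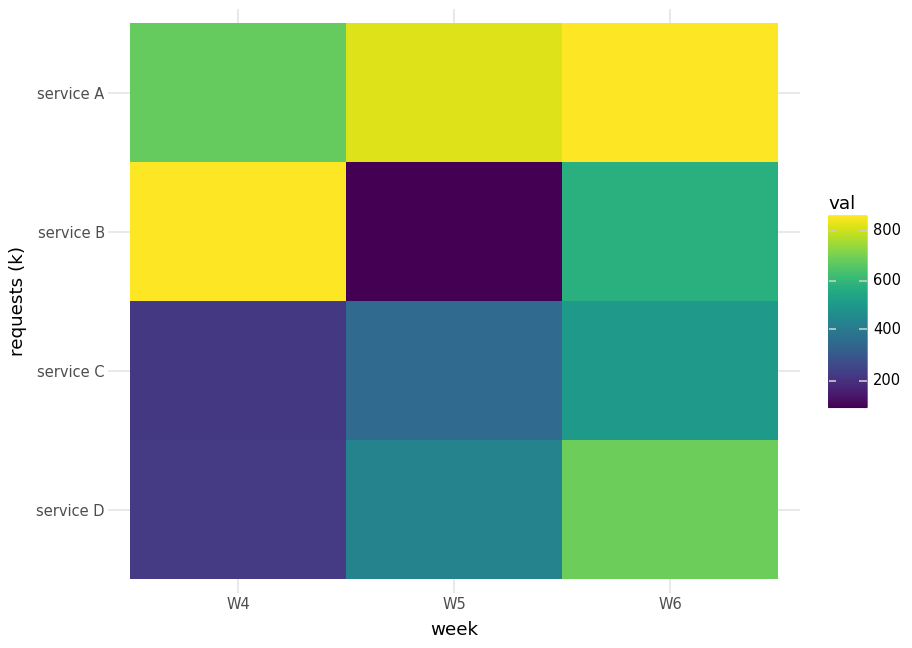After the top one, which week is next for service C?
W5

Top 3 for service C: W6 ≈ 500, W5 ≈ 400, W4 ≈ 200.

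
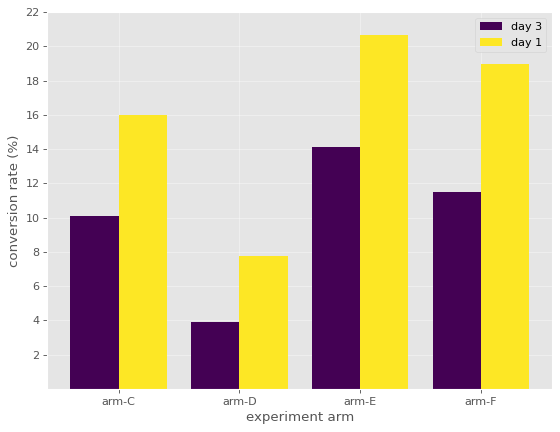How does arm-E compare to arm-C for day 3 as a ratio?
≈ 1.4×

arm-E ≈ 14, arm-C ≈ 10; 14/10 ≈ 1.4.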